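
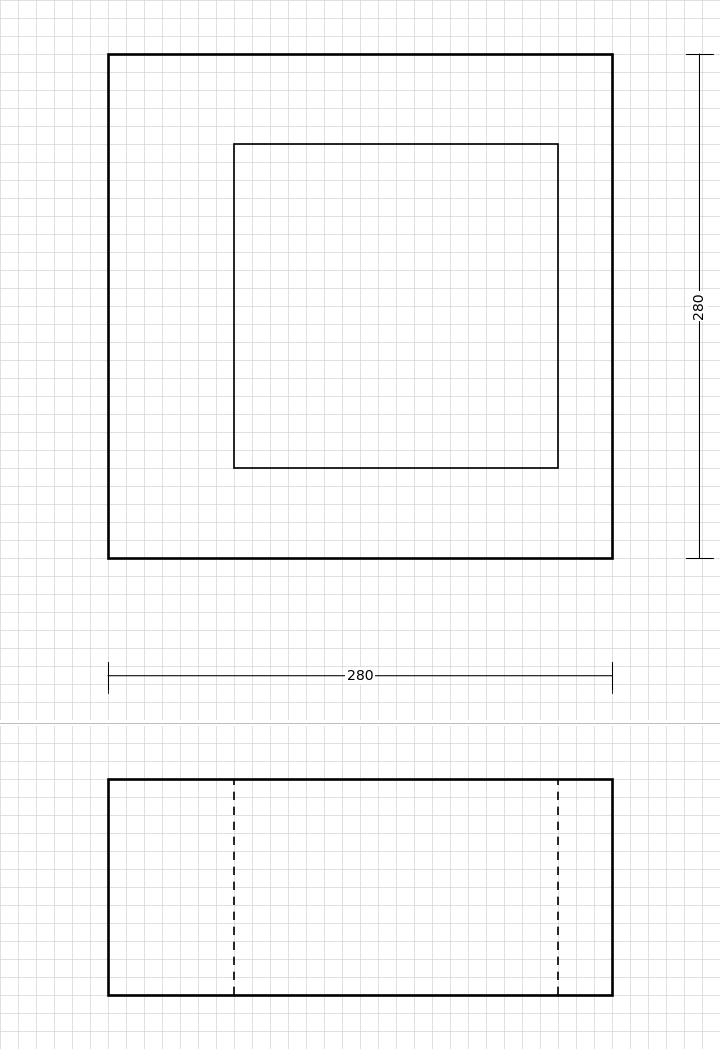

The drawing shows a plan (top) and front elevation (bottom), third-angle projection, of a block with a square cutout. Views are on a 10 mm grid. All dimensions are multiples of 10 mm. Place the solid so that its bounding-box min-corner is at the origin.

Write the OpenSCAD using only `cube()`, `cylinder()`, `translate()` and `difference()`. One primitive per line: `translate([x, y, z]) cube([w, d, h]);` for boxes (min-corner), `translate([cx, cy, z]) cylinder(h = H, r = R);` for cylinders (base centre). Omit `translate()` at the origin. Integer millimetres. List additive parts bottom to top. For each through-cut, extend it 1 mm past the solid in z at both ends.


difference() {
  cube([280, 280, 120]);
  translate([70, 50, -1]) cube([180, 180, 122]);
}


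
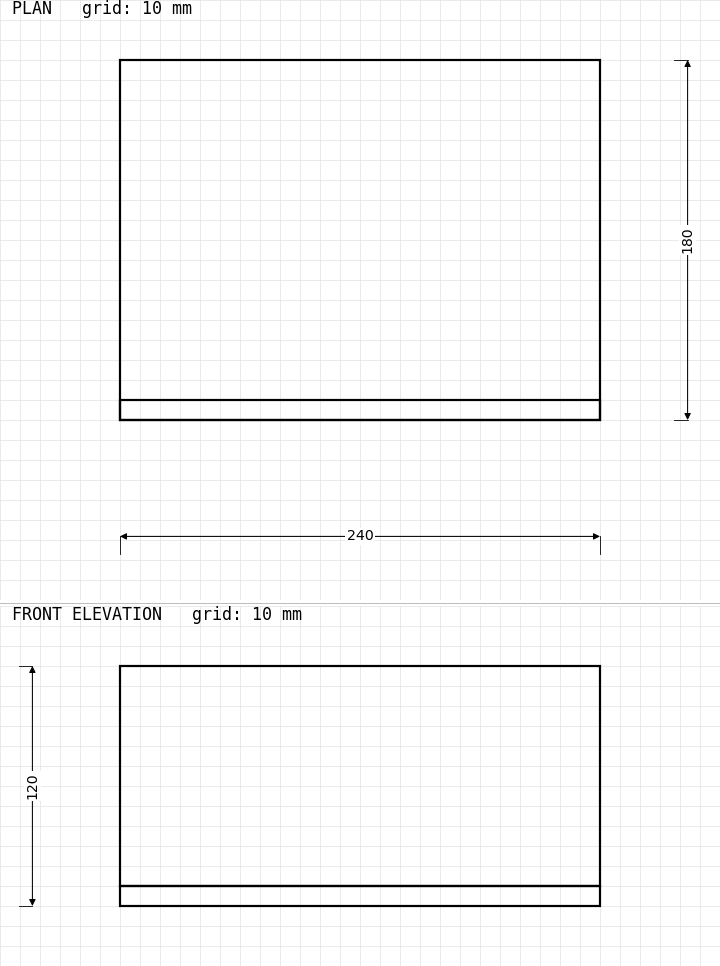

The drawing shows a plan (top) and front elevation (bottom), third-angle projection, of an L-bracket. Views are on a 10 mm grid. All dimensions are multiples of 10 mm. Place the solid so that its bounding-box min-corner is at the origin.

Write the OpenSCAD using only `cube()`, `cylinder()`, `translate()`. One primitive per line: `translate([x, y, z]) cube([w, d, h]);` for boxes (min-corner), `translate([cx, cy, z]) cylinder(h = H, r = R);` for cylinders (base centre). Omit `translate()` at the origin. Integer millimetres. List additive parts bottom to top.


cube([240, 180, 10]);
translate([0, 0, 10]) cube([240, 10, 110]);


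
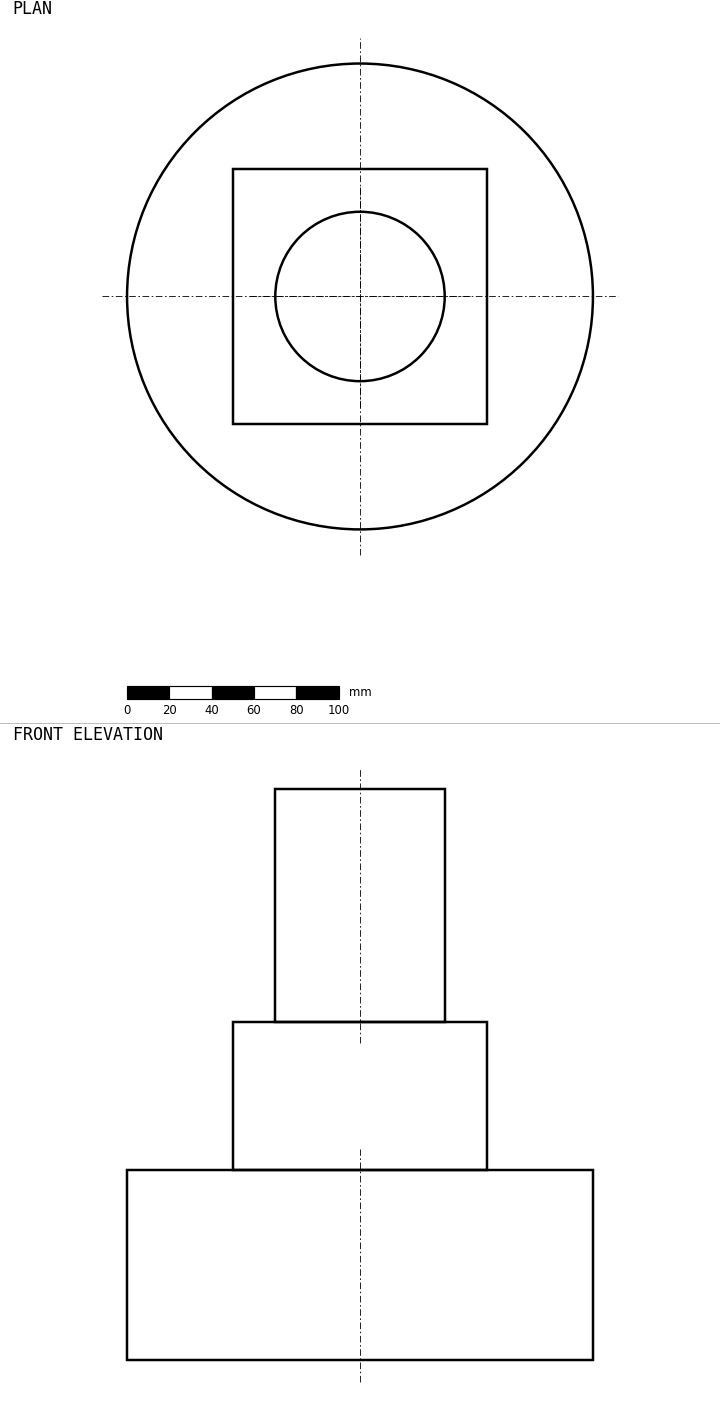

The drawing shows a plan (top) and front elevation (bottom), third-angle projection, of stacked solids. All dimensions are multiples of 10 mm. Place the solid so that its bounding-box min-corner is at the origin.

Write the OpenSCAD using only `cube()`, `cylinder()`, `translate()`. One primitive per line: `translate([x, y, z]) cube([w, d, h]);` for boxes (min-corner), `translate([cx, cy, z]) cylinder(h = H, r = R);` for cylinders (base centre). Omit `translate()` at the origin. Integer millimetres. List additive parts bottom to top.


translate([110, 110, 0]) cylinder(h = 90, r = 110);
translate([50, 50, 90]) cube([120, 120, 70]);
translate([110, 110, 160]) cylinder(h = 110, r = 40);


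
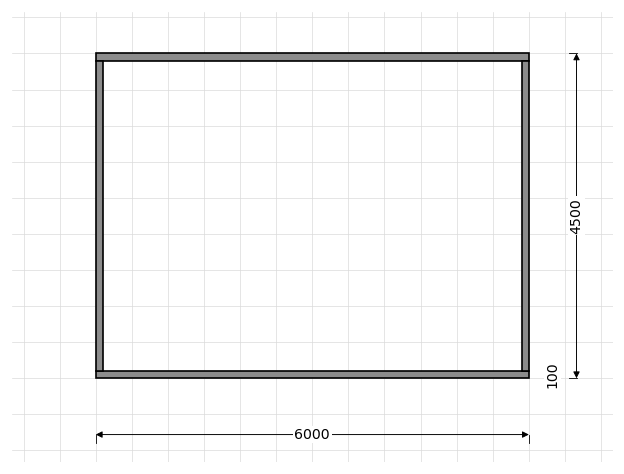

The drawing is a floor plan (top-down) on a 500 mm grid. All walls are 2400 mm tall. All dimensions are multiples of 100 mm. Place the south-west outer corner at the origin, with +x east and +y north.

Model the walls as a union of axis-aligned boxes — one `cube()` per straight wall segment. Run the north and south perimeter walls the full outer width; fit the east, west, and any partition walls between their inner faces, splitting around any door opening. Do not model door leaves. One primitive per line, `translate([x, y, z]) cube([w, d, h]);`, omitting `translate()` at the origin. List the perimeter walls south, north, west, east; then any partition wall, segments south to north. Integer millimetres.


cube([6000, 100, 2400]);
translate([0, 4400, 0]) cube([6000, 100, 2400]);
translate([0, 100, 0]) cube([100, 4300, 2400]);
translate([5900, 100, 0]) cube([100, 4300, 2400]);


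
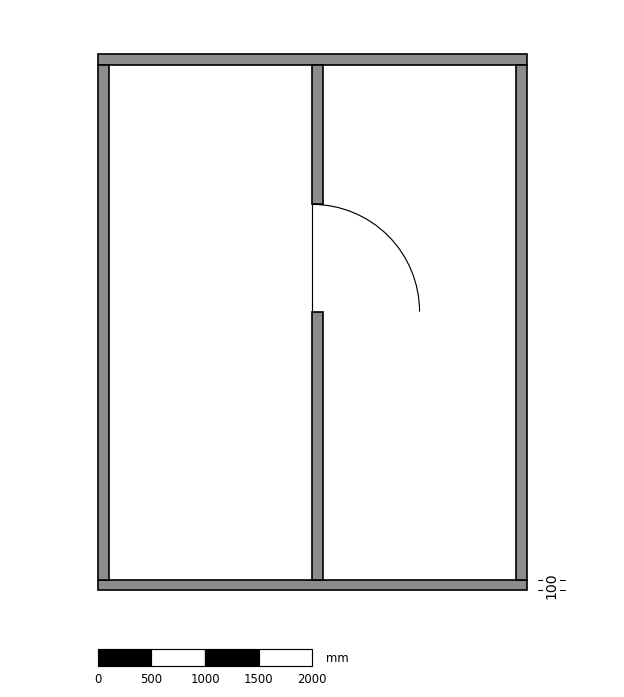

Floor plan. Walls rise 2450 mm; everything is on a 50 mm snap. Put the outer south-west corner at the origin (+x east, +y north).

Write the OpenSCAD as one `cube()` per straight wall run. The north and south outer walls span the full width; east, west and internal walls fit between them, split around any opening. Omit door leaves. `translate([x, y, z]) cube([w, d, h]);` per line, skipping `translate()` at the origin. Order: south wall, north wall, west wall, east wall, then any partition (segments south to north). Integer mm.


cube([4000, 100, 2450]);
translate([0, 4900, 0]) cube([4000, 100, 2450]);
translate([0, 100, 0]) cube([100, 4800, 2450]);
translate([3900, 100, 0]) cube([100, 4800, 2450]);
translate([2000, 100, 0]) cube([100, 2500, 2450]);
translate([2000, 3600, 0]) cube([100, 1300, 2450]);


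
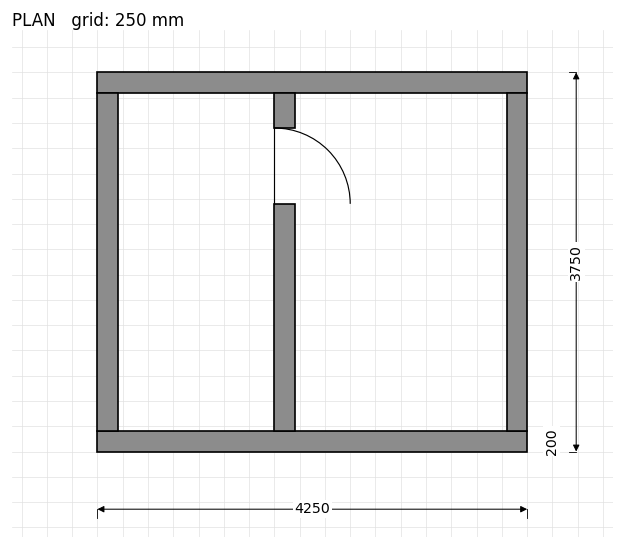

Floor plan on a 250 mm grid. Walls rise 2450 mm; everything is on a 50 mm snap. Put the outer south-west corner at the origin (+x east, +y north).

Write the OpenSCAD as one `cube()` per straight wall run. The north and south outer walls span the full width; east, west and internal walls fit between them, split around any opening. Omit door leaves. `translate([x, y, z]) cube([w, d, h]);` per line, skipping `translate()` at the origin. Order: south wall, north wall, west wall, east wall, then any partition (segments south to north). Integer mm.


cube([4250, 200, 2450]);
translate([0, 3550, 0]) cube([4250, 200, 2450]);
translate([0, 200, 0]) cube([200, 3350, 2450]);
translate([4050, 200, 0]) cube([200, 3350, 2450]);
translate([1750, 200, 0]) cube([200, 2250, 2450]);
translate([1750, 3200, 0]) cube([200, 350, 2450]);


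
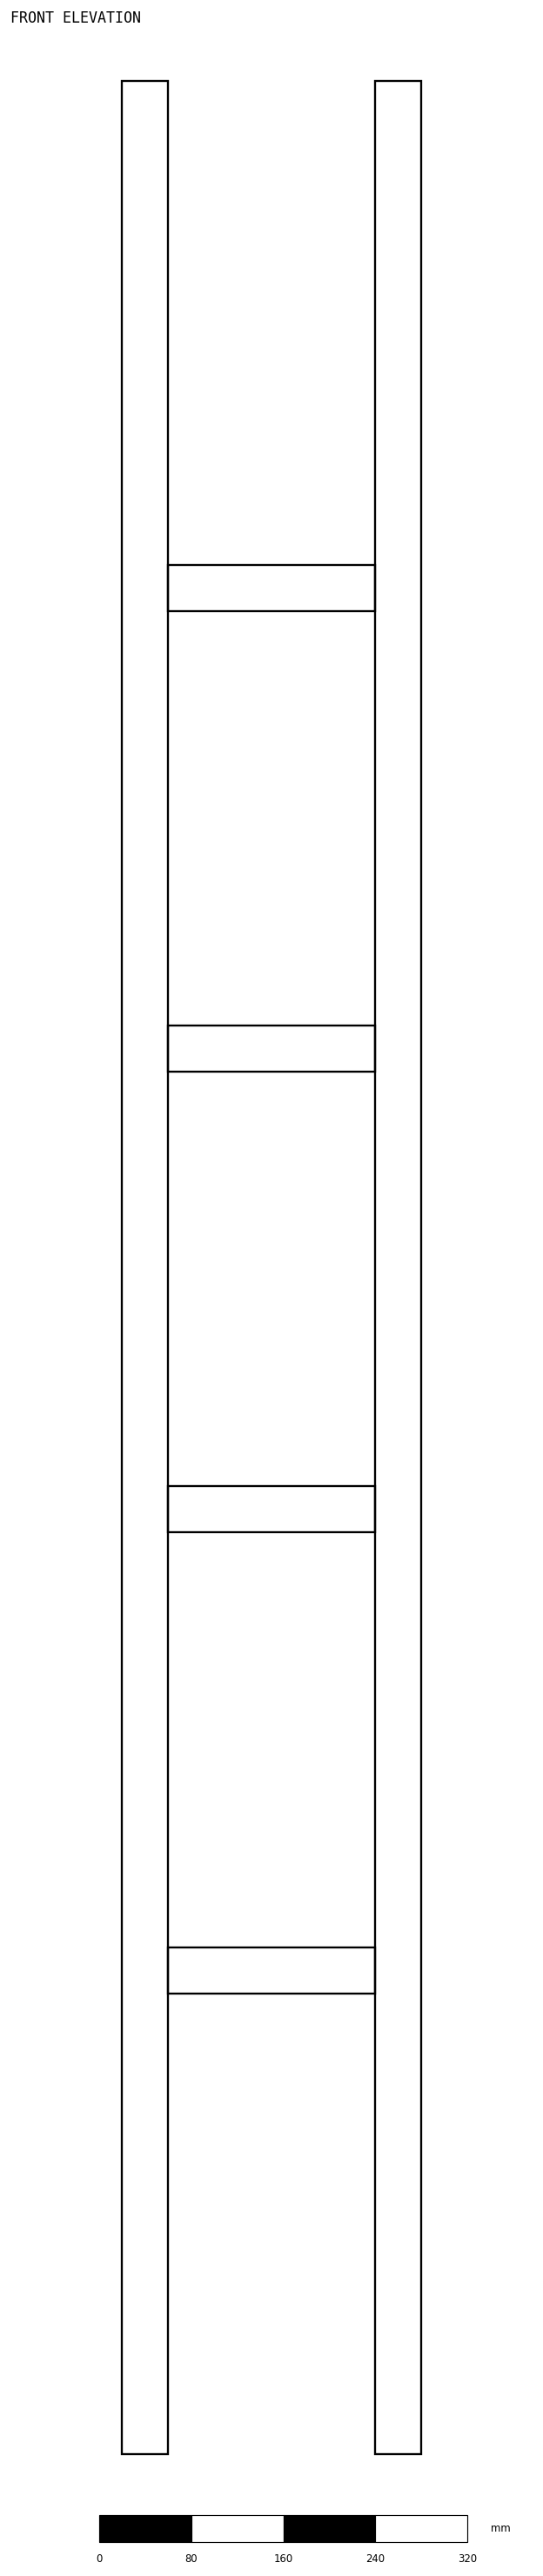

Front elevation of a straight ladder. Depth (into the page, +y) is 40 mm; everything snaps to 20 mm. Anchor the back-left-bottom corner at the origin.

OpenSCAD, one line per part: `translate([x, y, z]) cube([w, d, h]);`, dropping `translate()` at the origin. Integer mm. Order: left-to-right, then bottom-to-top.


cube([40, 40, 2060]);
translate([40, 0, 400]) cube([180, 40, 40]);
translate([40, 0, 800]) cube([180, 40, 40]);
translate([40, 0, 1200]) cube([180, 40, 40]);
translate([40, 0, 1600]) cube([180, 40, 40]);
translate([220, 0, 0]) cube([40, 40, 2060]);


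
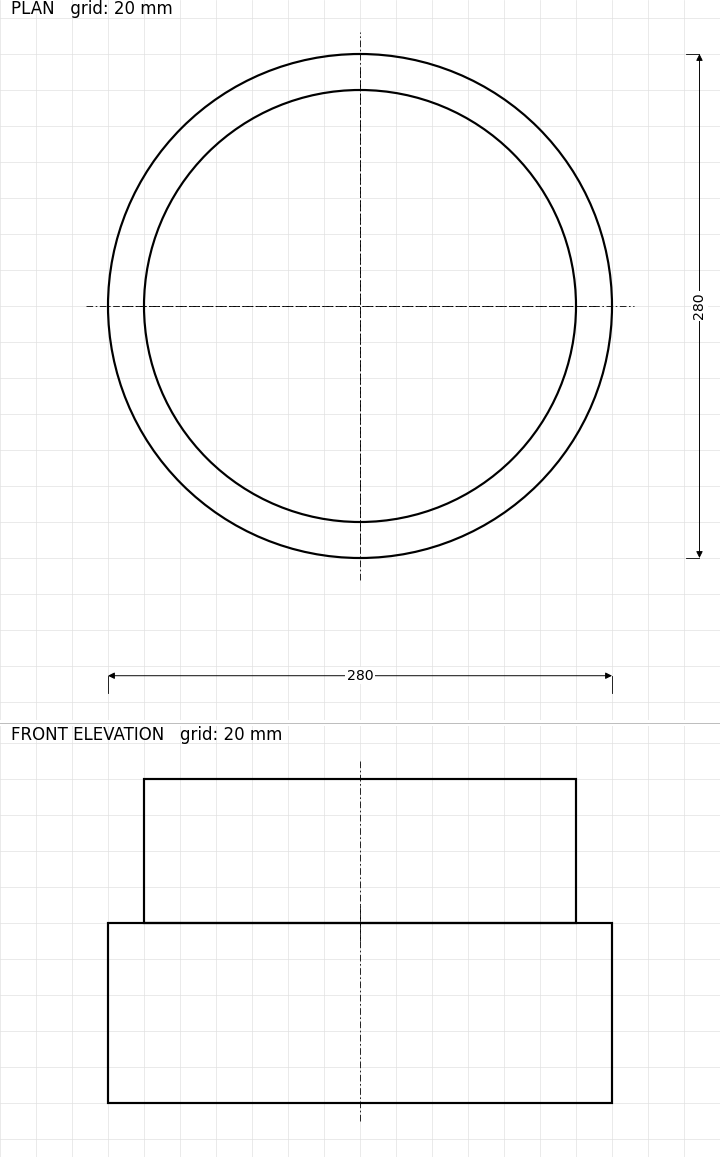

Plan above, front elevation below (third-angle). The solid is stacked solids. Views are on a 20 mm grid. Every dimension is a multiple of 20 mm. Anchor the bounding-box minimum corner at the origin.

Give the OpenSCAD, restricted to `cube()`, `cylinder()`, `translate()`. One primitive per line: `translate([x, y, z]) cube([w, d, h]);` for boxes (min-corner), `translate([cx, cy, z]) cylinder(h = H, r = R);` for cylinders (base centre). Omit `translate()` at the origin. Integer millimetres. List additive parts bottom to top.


translate([140, 140, 0]) cylinder(h = 100, r = 140);
translate([140, 140, 100]) cylinder(h = 80, r = 120);


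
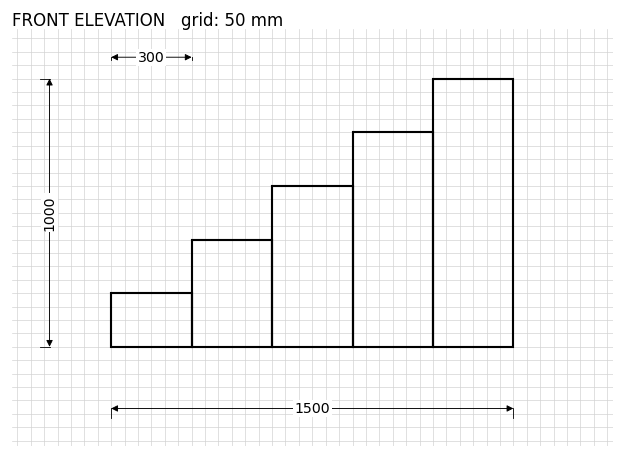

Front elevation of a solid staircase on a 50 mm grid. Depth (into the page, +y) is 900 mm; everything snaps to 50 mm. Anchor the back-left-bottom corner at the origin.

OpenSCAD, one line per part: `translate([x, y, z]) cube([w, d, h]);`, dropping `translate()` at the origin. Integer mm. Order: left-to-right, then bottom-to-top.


cube([300, 900, 200]);
translate([300, 0, 0]) cube([300, 900, 400]);
translate([600, 0, 0]) cube([300, 900, 600]);
translate([900, 0, 0]) cube([300, 900, 800]);
translate([1200, 0, 0]) cube([300, 900, 1000]);


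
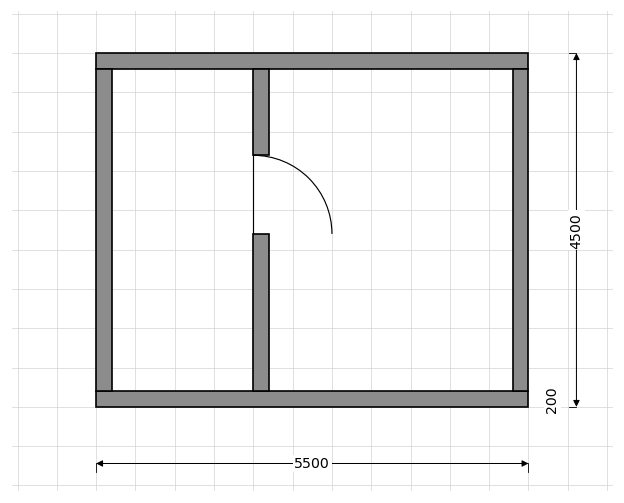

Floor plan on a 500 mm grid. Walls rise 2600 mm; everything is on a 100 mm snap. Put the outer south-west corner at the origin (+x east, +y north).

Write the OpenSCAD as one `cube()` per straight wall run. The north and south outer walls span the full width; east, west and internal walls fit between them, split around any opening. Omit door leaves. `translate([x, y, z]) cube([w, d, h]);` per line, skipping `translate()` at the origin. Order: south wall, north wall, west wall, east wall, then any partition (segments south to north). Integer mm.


cube([5500, 200, 2600]);
translate([0, 4300, 0]) cube([5500, 200, 2600]);
translate([0, 200, 0]) cube([200, 4100, 2600]);
translate([5300, 200, 0]) cube([200, 4100, 2600]);
translate([2000, 200, 0]) cube([200, 2000, 2600]);
translate([2000, 3200, 0]) cube([200, 1100, 2600]);


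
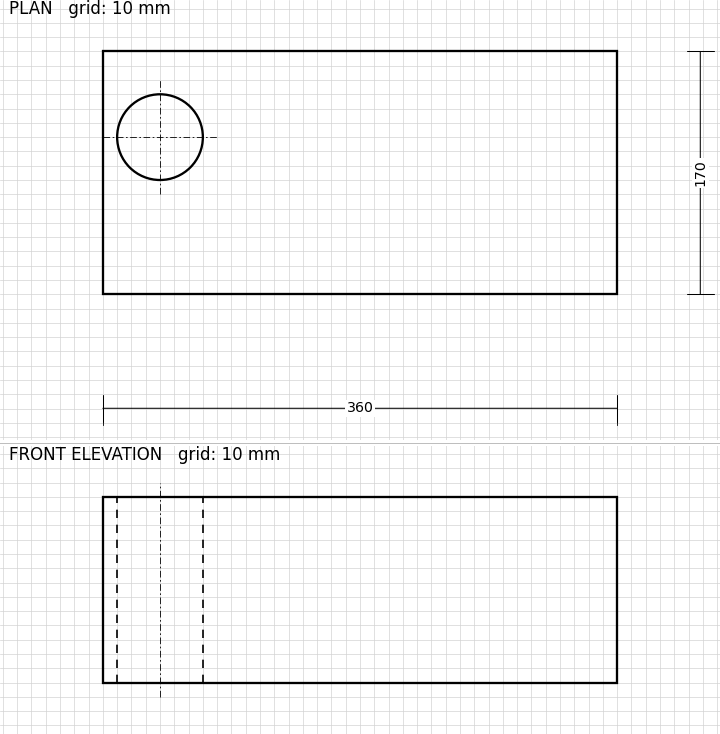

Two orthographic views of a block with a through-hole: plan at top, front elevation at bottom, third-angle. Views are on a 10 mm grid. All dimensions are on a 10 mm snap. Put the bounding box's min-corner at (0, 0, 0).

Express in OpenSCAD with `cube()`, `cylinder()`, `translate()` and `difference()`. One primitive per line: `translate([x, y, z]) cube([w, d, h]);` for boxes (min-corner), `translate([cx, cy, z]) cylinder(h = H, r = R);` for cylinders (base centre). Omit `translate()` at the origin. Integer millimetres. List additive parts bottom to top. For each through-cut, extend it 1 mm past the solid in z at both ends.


difference() {
  cube([360, 170, 130]);
  translate([40, 110, -1]) cylinder(h = 132, r = 30);
}


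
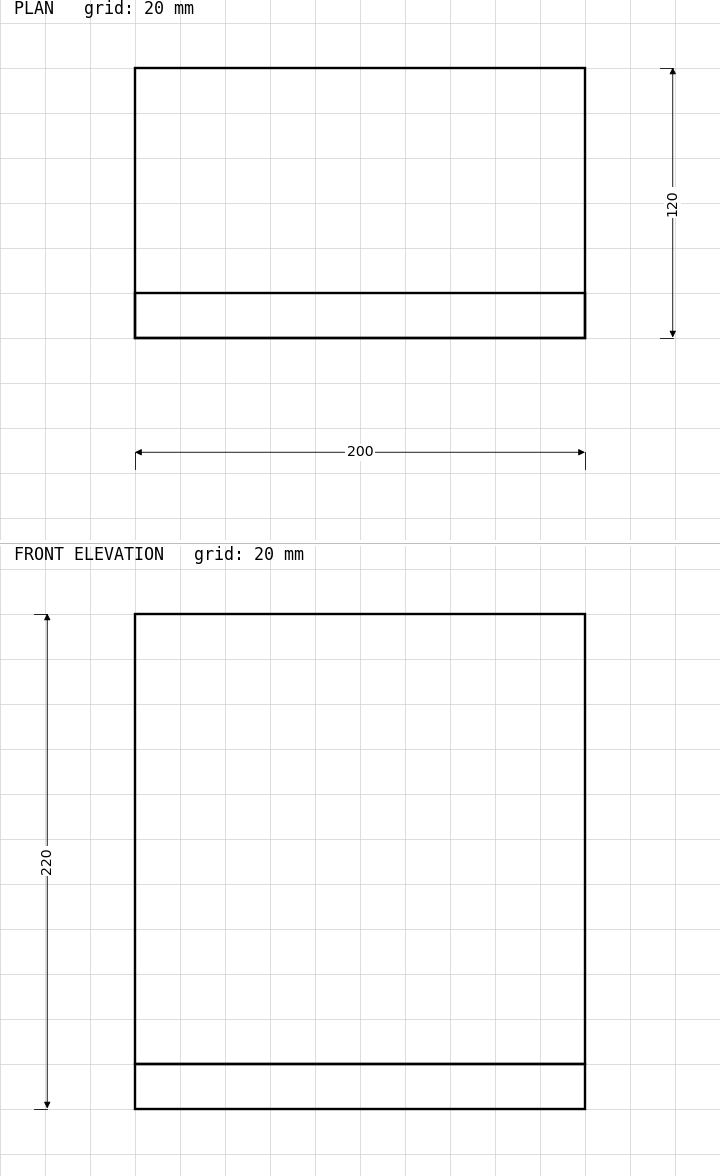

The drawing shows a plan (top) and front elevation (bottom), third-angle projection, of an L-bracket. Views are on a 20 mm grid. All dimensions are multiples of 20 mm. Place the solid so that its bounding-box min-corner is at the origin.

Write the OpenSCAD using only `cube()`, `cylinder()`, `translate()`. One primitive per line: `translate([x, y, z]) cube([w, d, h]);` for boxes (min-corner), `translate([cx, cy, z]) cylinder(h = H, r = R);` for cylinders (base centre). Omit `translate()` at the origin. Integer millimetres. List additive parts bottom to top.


cube([200, 120, 20]);
translate([0, 0, 20]) cube([200, 20, 200]);


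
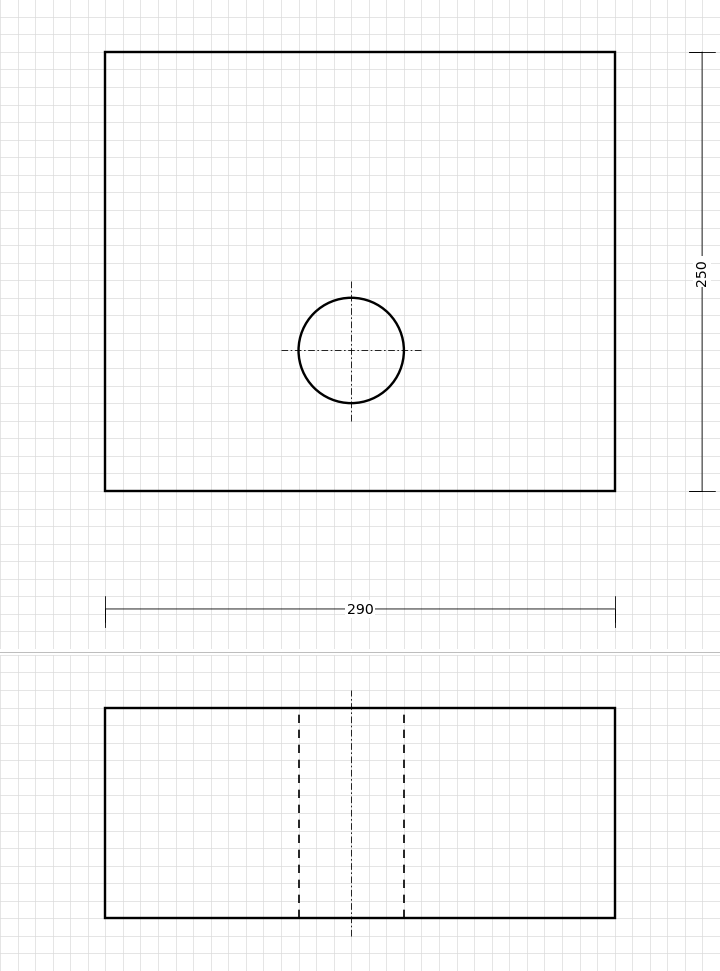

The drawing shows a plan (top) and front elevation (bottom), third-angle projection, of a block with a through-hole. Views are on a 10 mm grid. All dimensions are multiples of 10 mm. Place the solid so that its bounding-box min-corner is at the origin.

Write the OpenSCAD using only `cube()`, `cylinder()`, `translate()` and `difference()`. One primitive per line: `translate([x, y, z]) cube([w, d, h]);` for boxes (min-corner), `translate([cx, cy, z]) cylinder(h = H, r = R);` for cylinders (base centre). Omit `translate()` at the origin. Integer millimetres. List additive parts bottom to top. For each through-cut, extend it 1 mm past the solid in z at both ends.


difference() {
  cube([290, 250, 120]);
  translate([140, 80, -1]) cylinder(h = 122, r = 30);
}


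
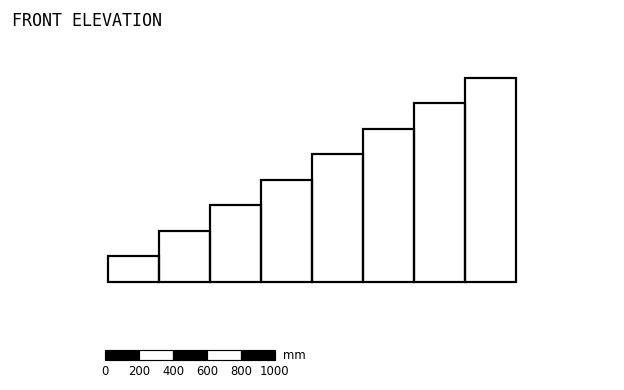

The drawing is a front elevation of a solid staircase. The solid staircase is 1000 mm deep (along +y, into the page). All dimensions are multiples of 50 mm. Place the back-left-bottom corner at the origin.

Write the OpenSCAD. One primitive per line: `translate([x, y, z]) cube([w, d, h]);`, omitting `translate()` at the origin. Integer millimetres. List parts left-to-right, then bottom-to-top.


cube([300, 1000, 150]);
translate([300, 0, 0]) cube([300, 1000, 300]);
translate([600, 0, 0]) cube([300, 1000, 450]);
translate([900, 0, 0]) cube([300, 1000, 600]);
translate([1200, 0, 0]) cube([300, 1000, 750]);
translate([1500, 0, 0]) cube([300, 1000, 900]);
translate([1800, 0, 0]) cube([300, 1000, 1050]);
translate([2100, 0, 0]) cube([300, 1000, 1200]);


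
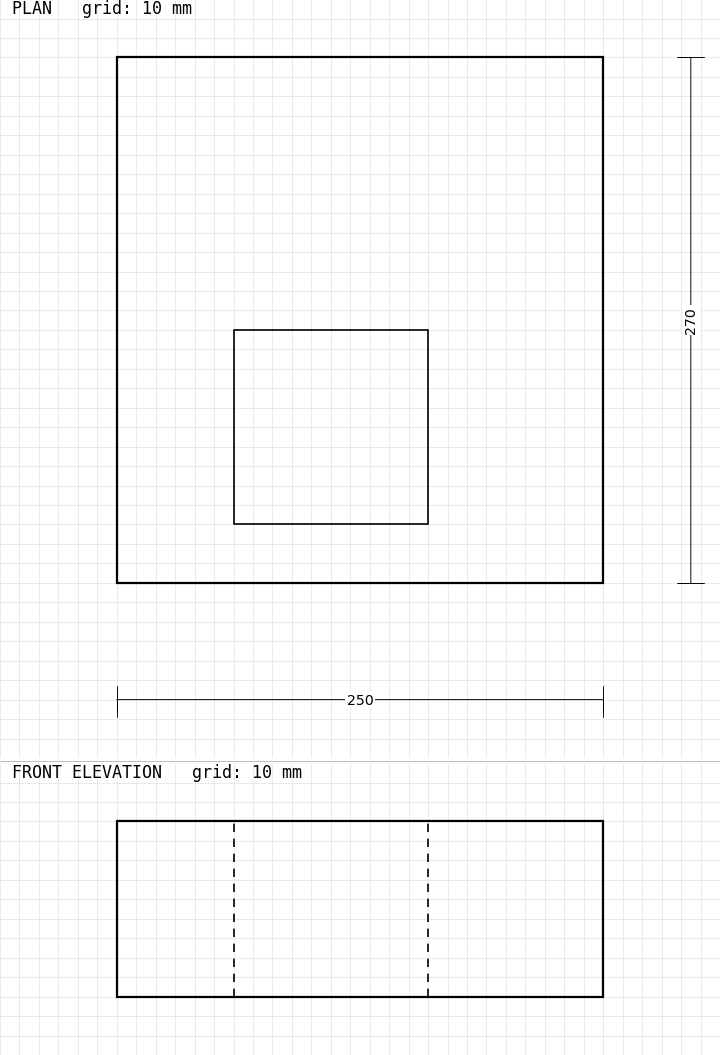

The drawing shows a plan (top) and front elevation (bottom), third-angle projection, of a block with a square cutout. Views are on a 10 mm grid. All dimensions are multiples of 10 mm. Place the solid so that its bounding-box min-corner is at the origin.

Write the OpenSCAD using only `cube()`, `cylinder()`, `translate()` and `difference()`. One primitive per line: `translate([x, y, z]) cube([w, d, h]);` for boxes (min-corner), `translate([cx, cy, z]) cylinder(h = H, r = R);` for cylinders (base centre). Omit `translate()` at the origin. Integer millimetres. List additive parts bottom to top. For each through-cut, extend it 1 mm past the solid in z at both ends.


difference() {
  cube([250, 270, 90]);
  translate([60, 30, -1]) cube([100, 100, 92]);
}


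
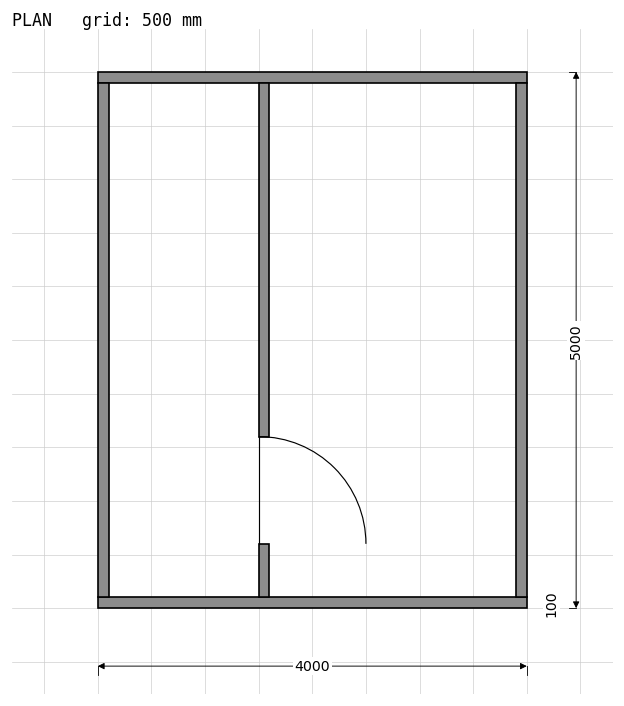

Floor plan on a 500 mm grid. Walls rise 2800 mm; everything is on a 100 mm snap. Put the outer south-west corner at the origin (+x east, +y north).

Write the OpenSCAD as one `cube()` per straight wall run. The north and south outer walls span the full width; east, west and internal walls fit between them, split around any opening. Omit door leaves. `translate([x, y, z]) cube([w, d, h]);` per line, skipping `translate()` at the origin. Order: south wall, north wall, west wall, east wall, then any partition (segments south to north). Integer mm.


cube([4000, 100, 2800]);
translate([0, 4900, 0]) cube([4000, 100, 2800]);
translate([0, 100, 0]) cube([100, 4800, 2800]);
translate([3900, 100, 0]) cube([100, 4800, 2800]);
translate([1500, 100, 0]) cube([100, 500, 2800]);
translate([1500, 1600, 0]) cube([100, 3300, 2800]);


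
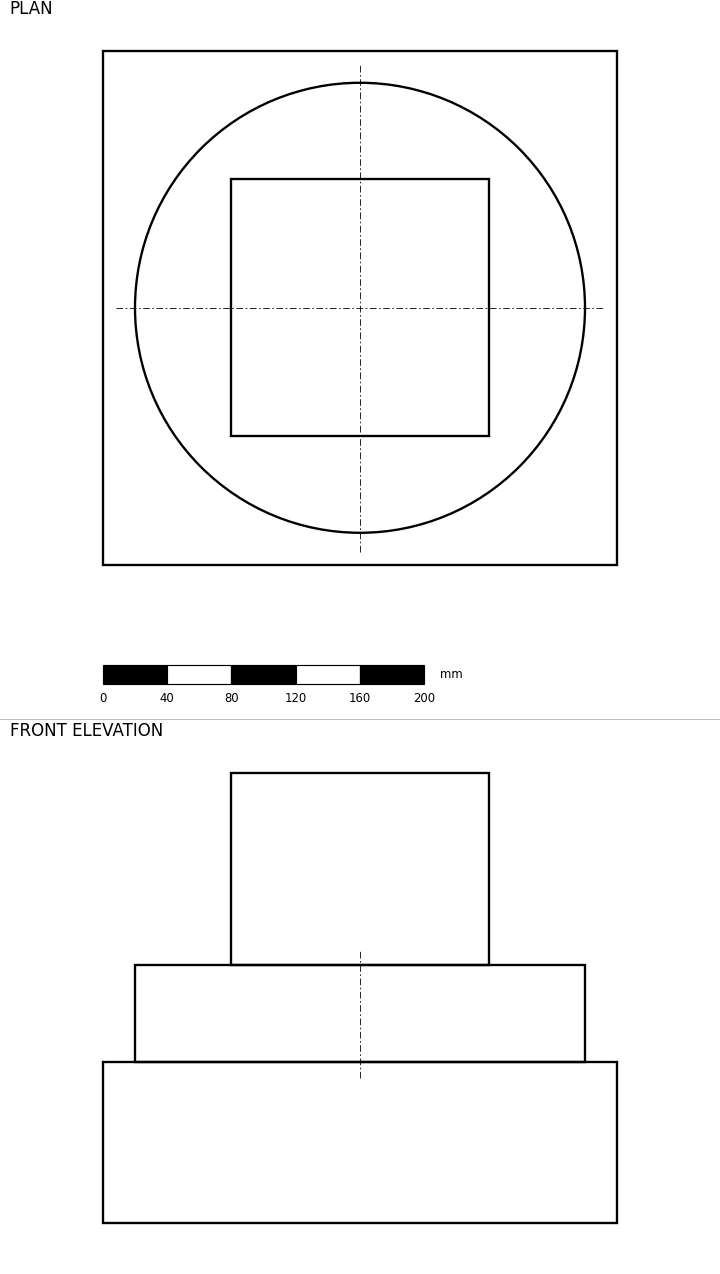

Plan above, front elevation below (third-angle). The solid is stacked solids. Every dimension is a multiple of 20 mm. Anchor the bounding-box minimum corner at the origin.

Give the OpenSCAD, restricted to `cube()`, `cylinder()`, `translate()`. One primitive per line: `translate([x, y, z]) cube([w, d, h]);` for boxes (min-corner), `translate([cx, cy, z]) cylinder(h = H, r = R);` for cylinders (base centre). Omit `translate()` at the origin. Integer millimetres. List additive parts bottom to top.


cube([320, 320, 100]);
translate([160, 160, 100]) cylinder(h = 60, r = 140);
translate([80, 80, 160]) cube([160, 160, 120]);


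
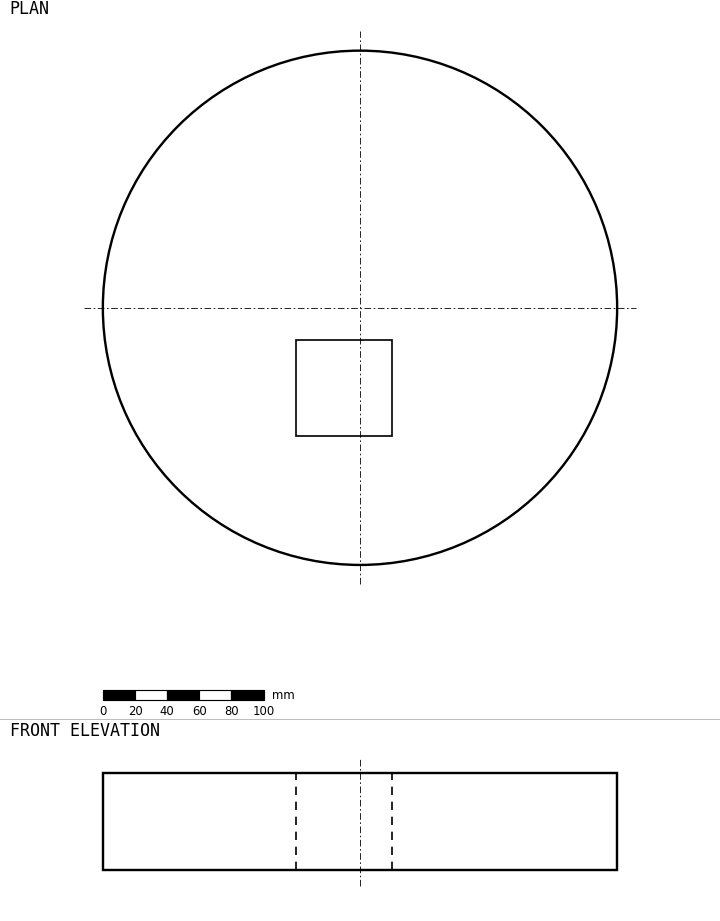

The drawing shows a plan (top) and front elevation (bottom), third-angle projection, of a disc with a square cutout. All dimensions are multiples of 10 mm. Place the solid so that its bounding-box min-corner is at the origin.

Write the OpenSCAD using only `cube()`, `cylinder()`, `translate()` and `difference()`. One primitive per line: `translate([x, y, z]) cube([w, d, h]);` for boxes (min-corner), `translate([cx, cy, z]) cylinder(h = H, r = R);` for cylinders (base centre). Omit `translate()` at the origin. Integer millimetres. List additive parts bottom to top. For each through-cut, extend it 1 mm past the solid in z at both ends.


difference() {
  translate([160, 160, 0]) cylinder(h = 60, r = 160);
  translate([120, 80, -1]) cube([60, 60, 62]);
}


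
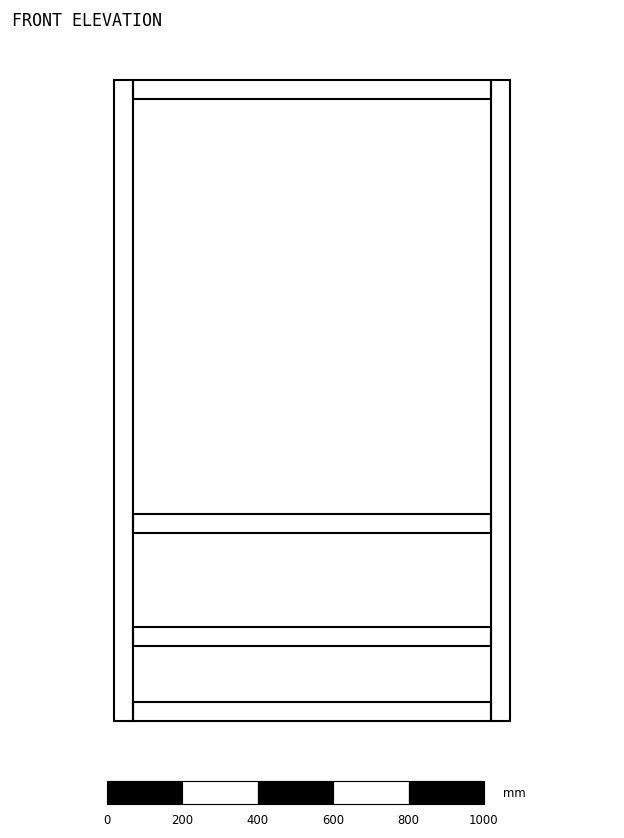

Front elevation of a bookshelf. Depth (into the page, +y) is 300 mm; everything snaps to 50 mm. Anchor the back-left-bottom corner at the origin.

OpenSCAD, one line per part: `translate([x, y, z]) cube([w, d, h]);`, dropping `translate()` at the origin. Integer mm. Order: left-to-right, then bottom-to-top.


cube([50, 300, 1700]);
translate([50, 0, 0]) cube([950, 300, 50]);
translate([50, 0, 200]) cube([950, 300, 50]);
translate([50, 0, 500]) cube([950, 300, 50]);
translate([50, 0, 1650]) cube([950, 300, 50]);
translate([1000, 0, 0]) cube([50, 300, 1700]);


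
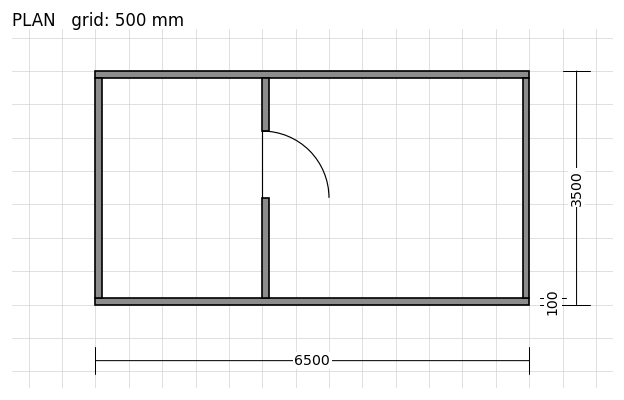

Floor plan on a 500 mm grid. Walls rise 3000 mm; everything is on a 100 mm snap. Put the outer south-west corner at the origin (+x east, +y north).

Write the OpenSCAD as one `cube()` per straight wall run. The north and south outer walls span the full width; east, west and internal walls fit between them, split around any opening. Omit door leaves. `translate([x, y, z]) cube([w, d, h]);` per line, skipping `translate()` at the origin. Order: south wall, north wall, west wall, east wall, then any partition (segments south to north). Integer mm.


cube([6500, 100, 3000]);
translate([0, 3400, 0]) cube([6500, 100, 3000]);
translate([0, 100, 0]) cube([100, 3300, 3000]);
translate([6400, 100, 0]) cube([100, 3300, 3000]);
translate([2500, 100, 0]) cube([100, 1500, 3000]);
translate([2500, 2600, 0]) cube([100, 800, 3000]);


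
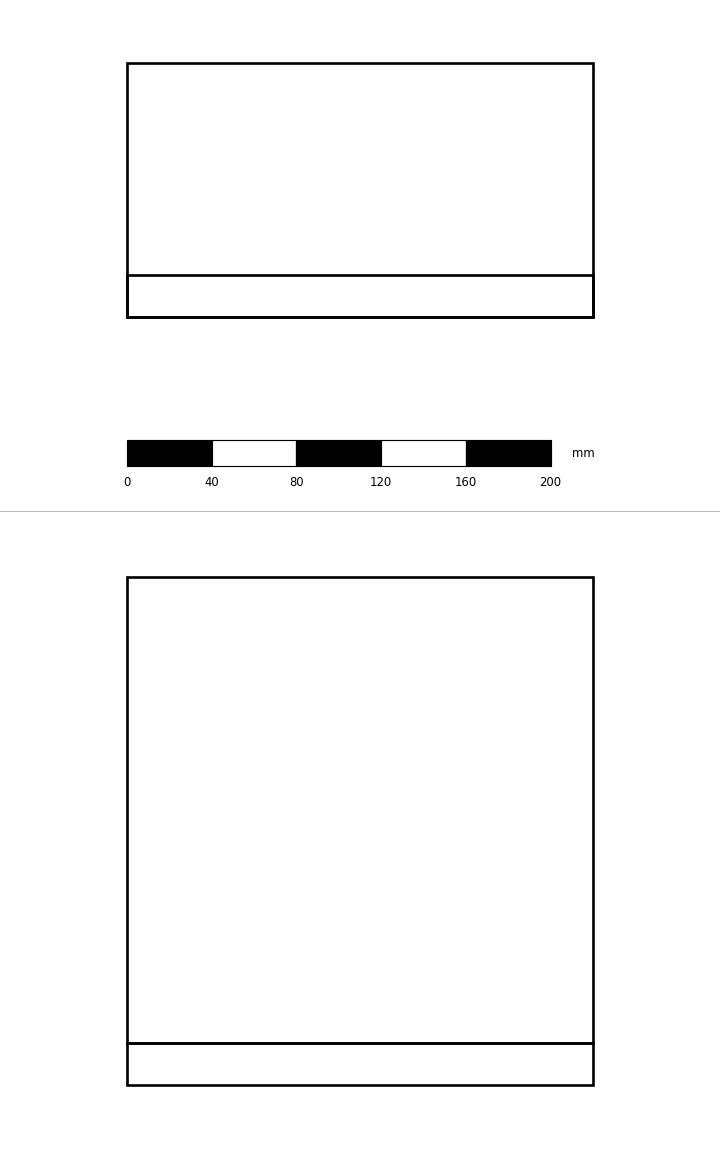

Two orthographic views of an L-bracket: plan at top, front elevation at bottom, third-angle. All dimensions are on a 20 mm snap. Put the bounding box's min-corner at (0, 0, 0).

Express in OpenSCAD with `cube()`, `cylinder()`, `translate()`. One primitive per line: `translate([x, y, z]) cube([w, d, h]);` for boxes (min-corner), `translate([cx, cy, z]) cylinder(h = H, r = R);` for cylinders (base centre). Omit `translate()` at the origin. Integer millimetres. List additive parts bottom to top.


cube([220, 120, 20]);
translate([0, 0, 20]) cube([220, 20, 220]);


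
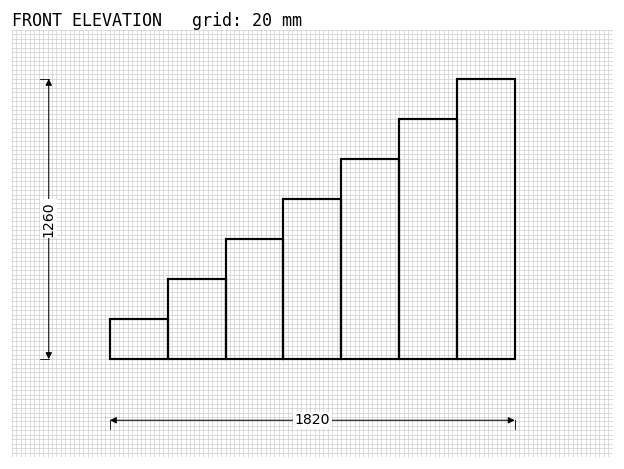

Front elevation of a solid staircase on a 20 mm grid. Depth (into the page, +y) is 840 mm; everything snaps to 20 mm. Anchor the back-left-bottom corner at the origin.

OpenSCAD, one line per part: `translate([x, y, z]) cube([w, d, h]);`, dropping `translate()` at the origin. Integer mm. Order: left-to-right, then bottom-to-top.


cube([260, 840, 180]);
translate([260, 0, 0]) cube([260, 840, 360]);
translate([520, 0, 0]) cube([260, 840, 540]);
translate([780, 0, 0]) cube([260, 840, 720]);
translate([1040, 0, 0]) cube([260, 840, 900]);
translate([1300, 0, 0]) cube([260, 840, 1080]);
translate([1560, 0, 0]) cube([260, 840, 1260]);


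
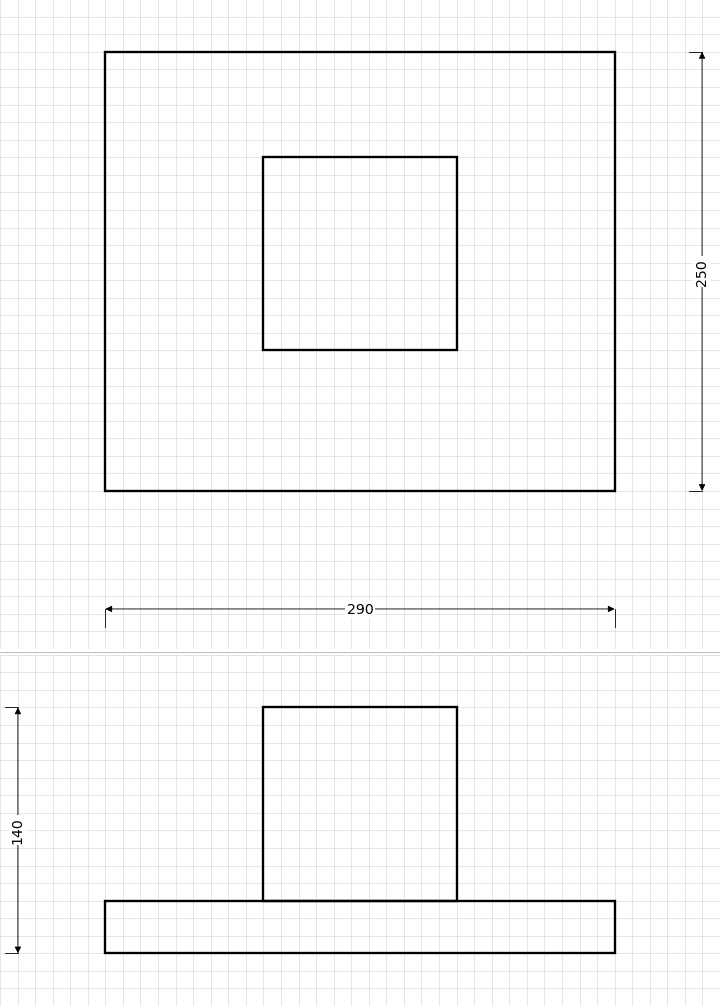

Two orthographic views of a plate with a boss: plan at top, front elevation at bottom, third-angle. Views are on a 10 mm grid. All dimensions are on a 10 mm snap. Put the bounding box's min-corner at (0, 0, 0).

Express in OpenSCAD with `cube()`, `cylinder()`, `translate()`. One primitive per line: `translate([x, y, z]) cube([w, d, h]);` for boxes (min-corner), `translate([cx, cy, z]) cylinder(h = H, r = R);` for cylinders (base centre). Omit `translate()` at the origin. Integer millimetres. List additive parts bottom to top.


cube([290, 250, 30]);
translate([90, 80, 30]) cube([110, 110, 110]);


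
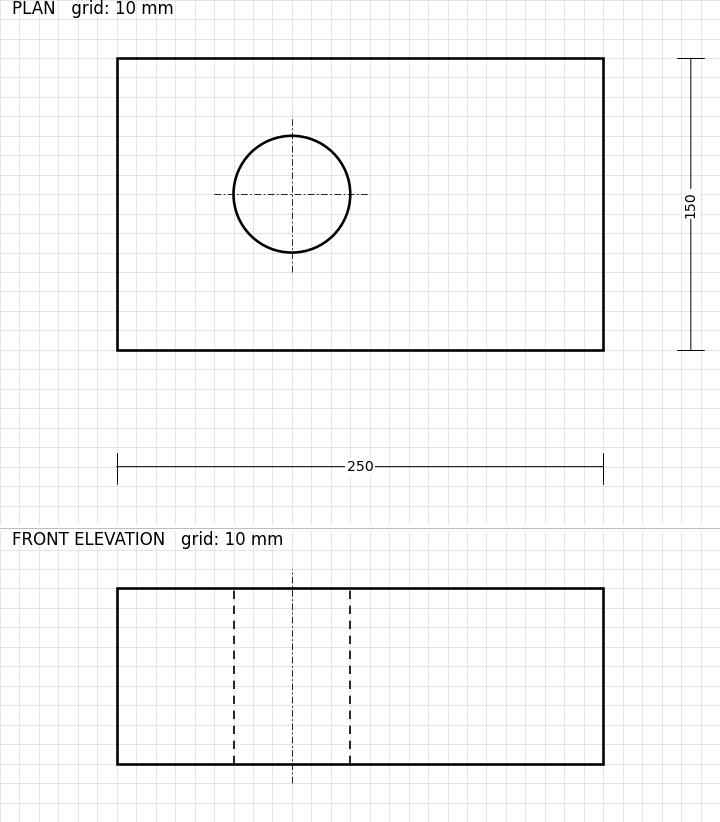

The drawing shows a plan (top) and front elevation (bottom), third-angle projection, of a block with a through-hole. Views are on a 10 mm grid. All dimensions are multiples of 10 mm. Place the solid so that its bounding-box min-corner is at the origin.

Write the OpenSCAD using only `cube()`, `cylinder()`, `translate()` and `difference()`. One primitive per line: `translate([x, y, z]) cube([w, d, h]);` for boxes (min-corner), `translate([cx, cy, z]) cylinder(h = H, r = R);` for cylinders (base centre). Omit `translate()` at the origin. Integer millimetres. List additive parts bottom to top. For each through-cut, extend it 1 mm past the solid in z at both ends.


difference() {
  cube([250, 150, 90]);
  translate([90, 80, -1]) cylinder(h = 92, r = 30);
}


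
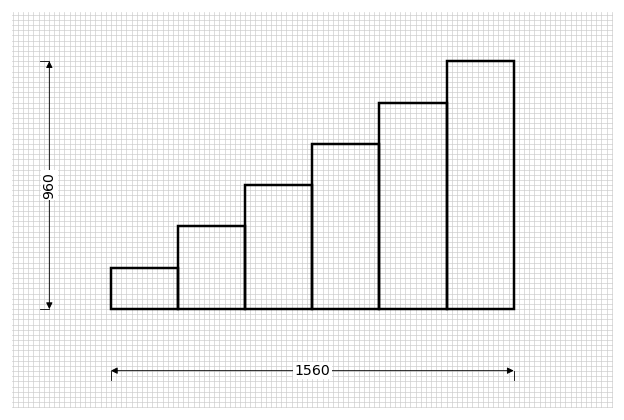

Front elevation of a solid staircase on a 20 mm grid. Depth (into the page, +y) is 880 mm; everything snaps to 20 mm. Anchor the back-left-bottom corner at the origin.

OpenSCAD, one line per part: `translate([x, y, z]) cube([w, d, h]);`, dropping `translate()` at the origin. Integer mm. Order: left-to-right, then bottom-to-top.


cube([260, 880, 160]);
translate([260, 0, 0]) cube([260, 880, 320]);
translate([520, 0, 0]) cube([260, 880, 480]);
translate([780, 0, 0]) cube([260, 880, 640]);
translate([1040, 0, 0]) cube([260, 880, 800]);
translate([1300, 0, 0]) cube([260, 880, 960]);


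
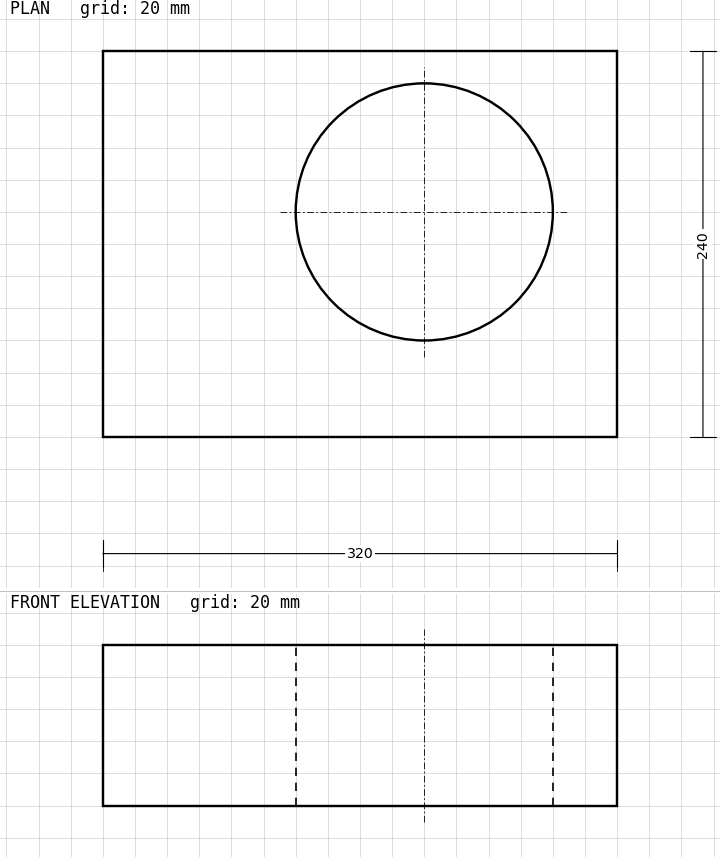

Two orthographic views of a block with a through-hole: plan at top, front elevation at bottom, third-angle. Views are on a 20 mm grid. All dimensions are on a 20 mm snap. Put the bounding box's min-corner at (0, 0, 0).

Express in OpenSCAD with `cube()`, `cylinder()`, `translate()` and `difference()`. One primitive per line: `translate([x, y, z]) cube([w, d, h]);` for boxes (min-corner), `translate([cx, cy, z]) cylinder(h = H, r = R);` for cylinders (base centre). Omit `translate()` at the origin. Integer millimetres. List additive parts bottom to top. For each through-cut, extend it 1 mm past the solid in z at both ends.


difference() {
  cube([320, 240, 100]);
  translate([200, 140, -1]) cylinder(h = 102, r = 80);
}


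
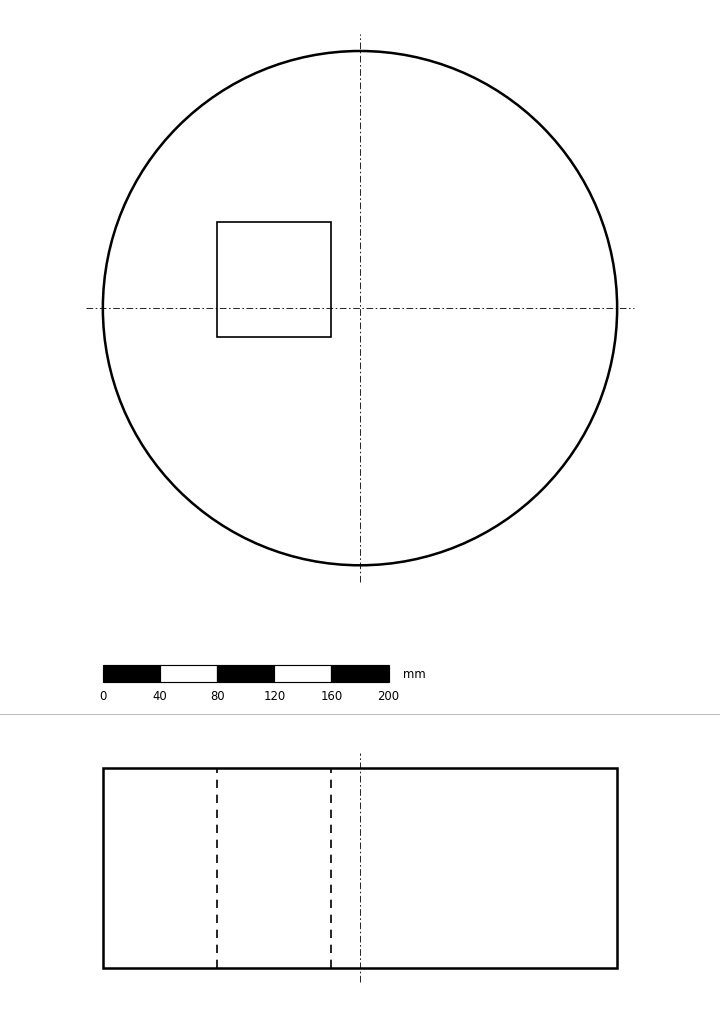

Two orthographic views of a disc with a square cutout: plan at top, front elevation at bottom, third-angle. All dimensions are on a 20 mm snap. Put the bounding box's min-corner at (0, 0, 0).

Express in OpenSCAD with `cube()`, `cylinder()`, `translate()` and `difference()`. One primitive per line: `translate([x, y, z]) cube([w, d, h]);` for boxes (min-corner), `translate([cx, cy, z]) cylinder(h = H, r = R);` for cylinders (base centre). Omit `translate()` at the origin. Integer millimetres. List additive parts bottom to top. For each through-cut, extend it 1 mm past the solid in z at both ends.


difference() {
  translate([180, 180, 0]) cylinder(h = 140, r = 180);
  translate([80, 160, -1]) cube([80, 80, 142]);
}


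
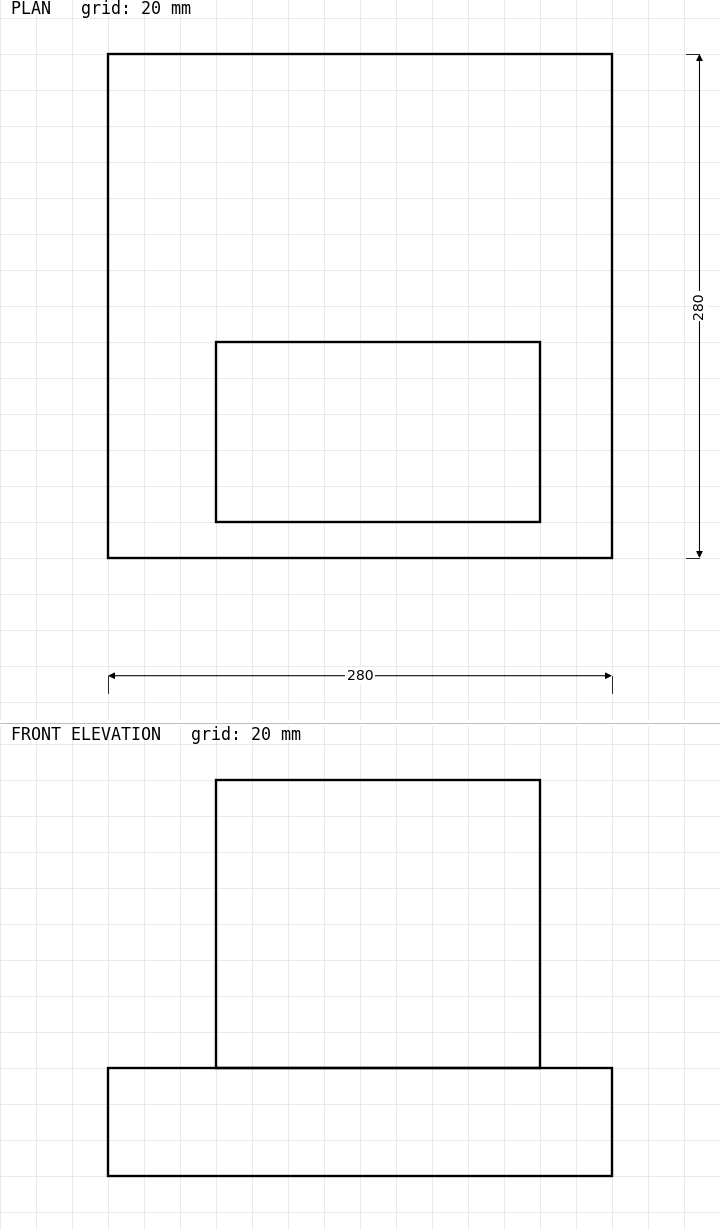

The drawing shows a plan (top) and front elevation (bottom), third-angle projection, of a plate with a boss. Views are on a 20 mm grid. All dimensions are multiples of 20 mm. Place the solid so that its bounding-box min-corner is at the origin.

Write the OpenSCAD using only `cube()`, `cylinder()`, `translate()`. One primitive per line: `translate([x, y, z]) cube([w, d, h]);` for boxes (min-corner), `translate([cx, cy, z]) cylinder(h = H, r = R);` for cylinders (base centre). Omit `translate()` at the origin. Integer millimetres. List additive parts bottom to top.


cube([280, 280, 60]);
translate([60, 20, 60]) cube([180, 100, 160]);


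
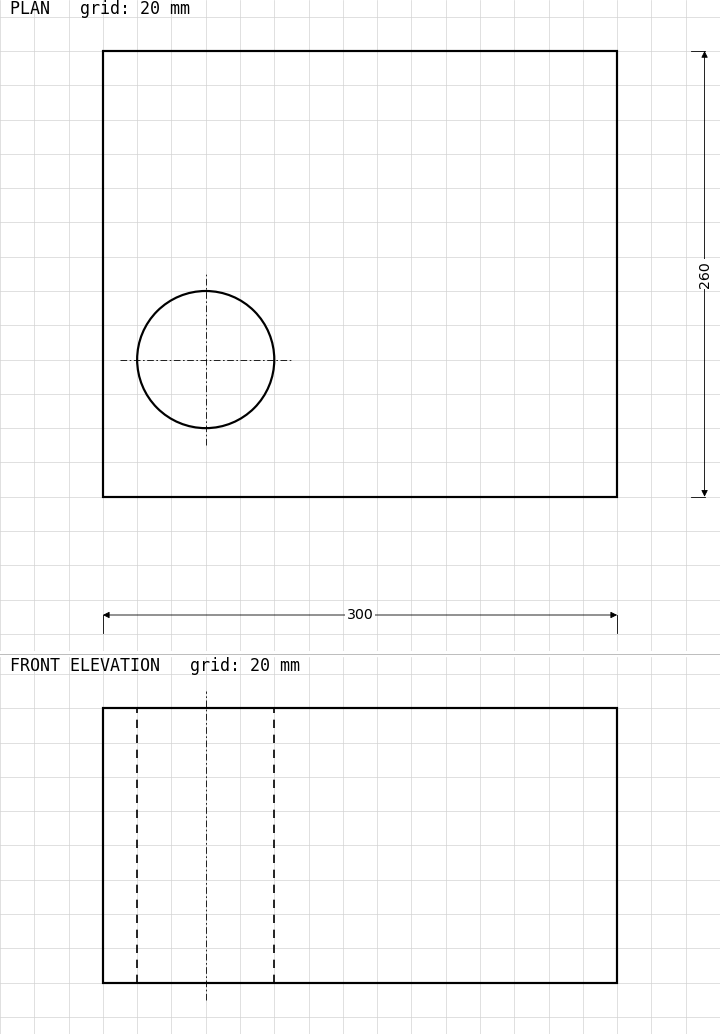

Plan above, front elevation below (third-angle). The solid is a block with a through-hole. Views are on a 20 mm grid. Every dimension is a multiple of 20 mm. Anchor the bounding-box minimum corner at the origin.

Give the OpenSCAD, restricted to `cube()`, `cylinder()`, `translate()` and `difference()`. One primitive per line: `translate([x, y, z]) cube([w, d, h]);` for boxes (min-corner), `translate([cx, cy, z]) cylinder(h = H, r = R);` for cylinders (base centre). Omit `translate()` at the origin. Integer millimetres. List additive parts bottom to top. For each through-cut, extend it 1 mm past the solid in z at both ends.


difference() {
  cube([300, 260, 160]);
  translate([60, 80, -1]) cylinder(h = 162, r = 40);
}


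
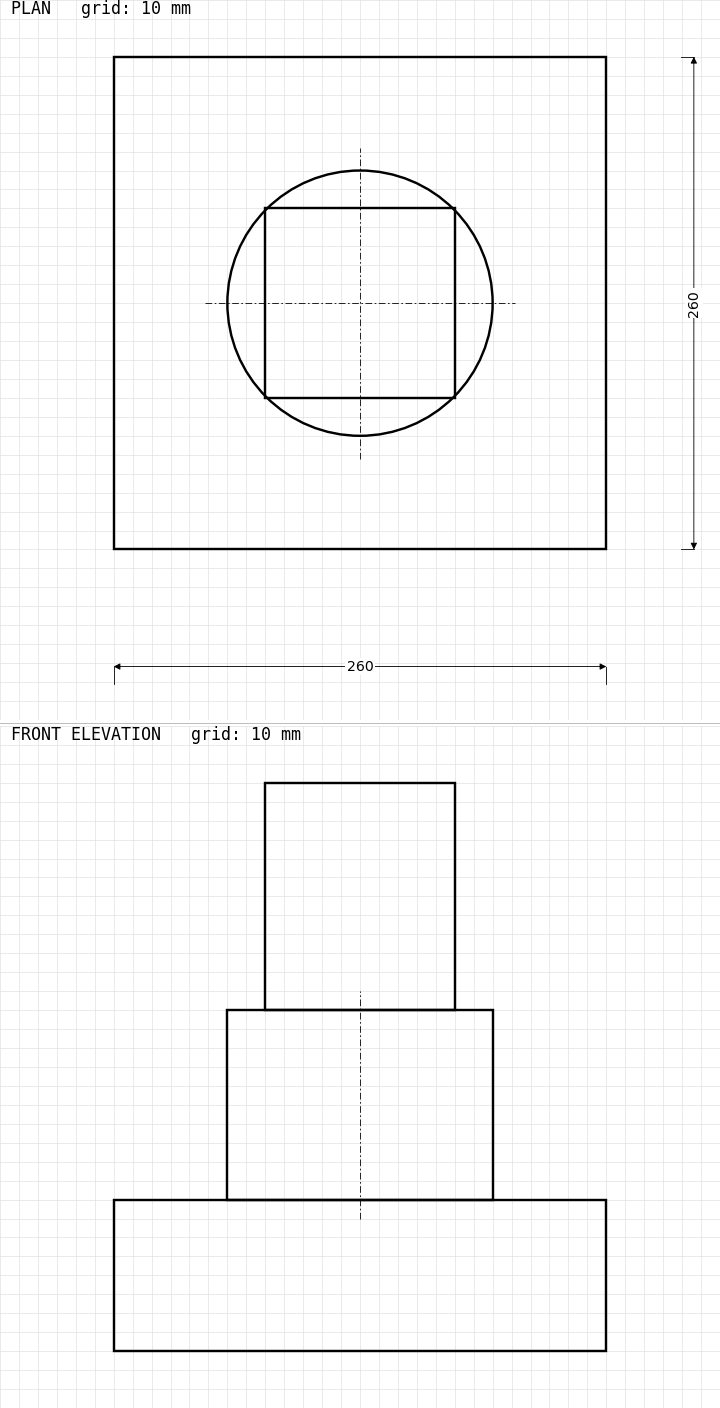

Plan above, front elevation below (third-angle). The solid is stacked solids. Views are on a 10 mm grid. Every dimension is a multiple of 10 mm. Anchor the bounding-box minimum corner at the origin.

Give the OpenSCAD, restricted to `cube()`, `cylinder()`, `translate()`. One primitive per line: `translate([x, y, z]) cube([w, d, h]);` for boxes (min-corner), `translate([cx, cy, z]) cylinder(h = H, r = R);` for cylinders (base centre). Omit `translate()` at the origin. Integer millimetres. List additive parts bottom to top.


cube([260, 260, 80]);
translate([130, 130, 80]) cylinder(h = 100, r = 70);
translate([80, 80, 180]) cube([100, 100, 120]);


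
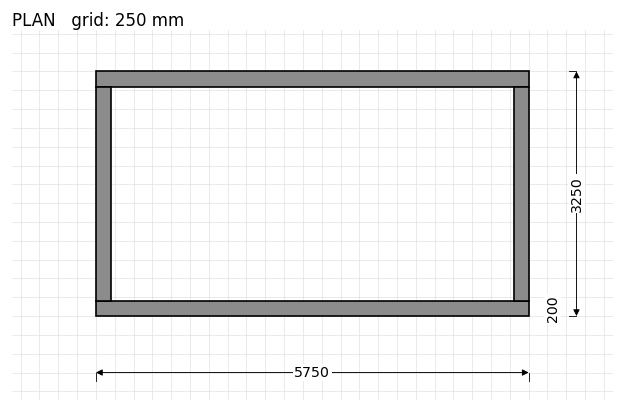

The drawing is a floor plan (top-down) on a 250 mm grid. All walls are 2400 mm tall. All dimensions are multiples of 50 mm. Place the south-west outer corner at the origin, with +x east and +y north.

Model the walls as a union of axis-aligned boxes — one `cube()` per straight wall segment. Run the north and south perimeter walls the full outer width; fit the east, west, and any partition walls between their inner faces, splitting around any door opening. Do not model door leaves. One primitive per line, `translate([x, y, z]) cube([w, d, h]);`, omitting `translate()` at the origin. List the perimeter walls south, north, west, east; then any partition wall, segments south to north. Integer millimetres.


cube([5750, 200, 2400]);
translate([0, 3050, 0]) cube([5750, 200, 2400]);
translate([0, 200, 0]) cube([200, 2850, 2400]);
translate([5550, 200, 0]) cube([200, 2850, 2400]);


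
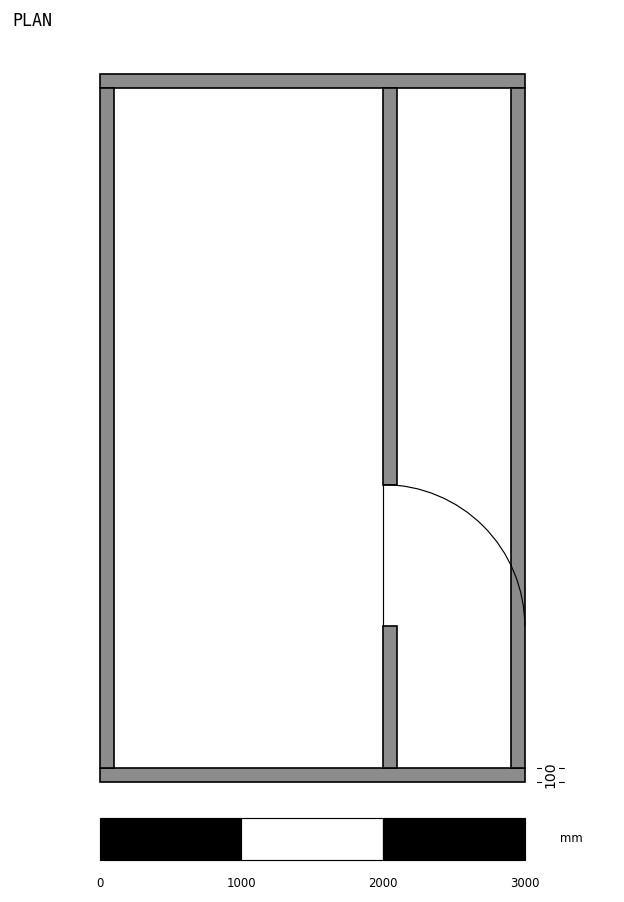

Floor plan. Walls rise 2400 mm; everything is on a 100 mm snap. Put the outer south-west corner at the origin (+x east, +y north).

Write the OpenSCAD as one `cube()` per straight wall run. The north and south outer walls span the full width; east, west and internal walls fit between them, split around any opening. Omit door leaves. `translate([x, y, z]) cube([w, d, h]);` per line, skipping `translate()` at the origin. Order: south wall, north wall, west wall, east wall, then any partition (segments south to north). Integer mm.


cube([3000, 100, 2400]);
translate([0, 4900, 0]) cube([3000, 100, 2400]);
translate([0, 100, 0]) cube([100, 4800, 2400]);
translate([2900, 100, 0]) cube([100, 4800, 2400]);
translate([2000, 100, 0]) cube([100, 1000, 2400]);
translate([2000, 2100, 0]) cube([100, 2800, 2400]);


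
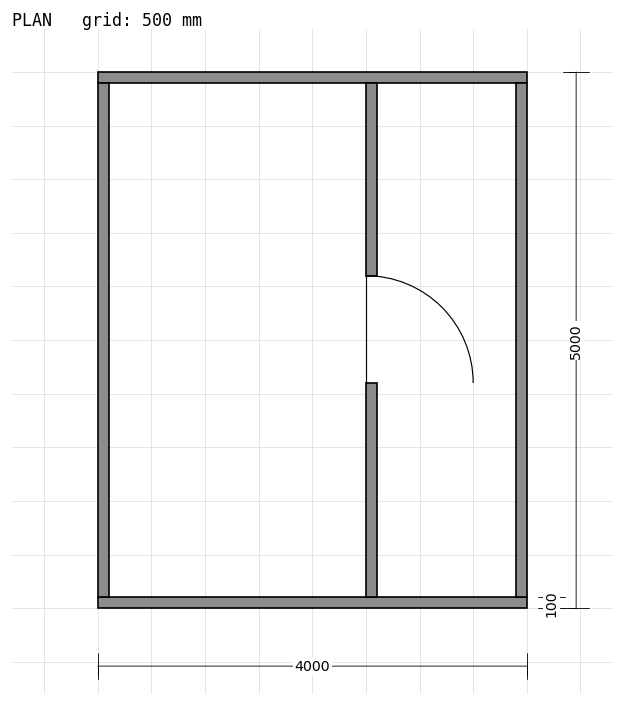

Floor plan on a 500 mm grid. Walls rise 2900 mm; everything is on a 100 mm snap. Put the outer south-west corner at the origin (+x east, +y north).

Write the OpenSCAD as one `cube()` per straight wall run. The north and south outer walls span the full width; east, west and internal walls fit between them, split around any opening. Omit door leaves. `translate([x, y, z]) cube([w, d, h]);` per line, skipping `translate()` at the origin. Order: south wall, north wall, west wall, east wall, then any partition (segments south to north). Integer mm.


cube([4000, 100, 2900]);
translate([0, 4900, 0]) cube([4000, 100, 2900]);
translate([0, 100, 0]) cube([100, 4800, 2900]);
translate([3900, 100, 0]) cube([100, 4800, 2900]);
translate([2500, 100, 0]) cube([100, 2000, 2900]);
translate([2500, 3100, 0]) cube([100, 1800, 2900]);


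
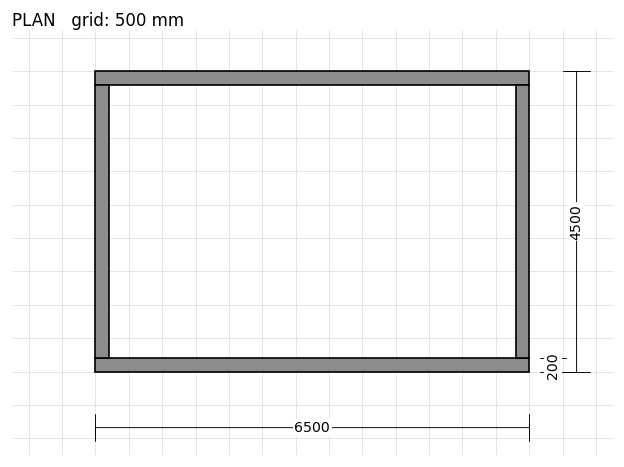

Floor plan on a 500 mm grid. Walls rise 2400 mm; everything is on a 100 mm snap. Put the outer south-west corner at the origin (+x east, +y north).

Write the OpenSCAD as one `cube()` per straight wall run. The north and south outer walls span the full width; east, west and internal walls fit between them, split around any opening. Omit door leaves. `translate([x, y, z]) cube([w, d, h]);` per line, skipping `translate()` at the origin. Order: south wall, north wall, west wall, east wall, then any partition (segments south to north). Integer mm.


cube([6500, 200, 2400]);
translate([0, 4300, 0]) cube([6500, 200, 2400]);
translate([0, 200, 0]) cube([200, 4100, 2400]);
translate([6300, 200, 0]) cube([200, 4100, 2400]);


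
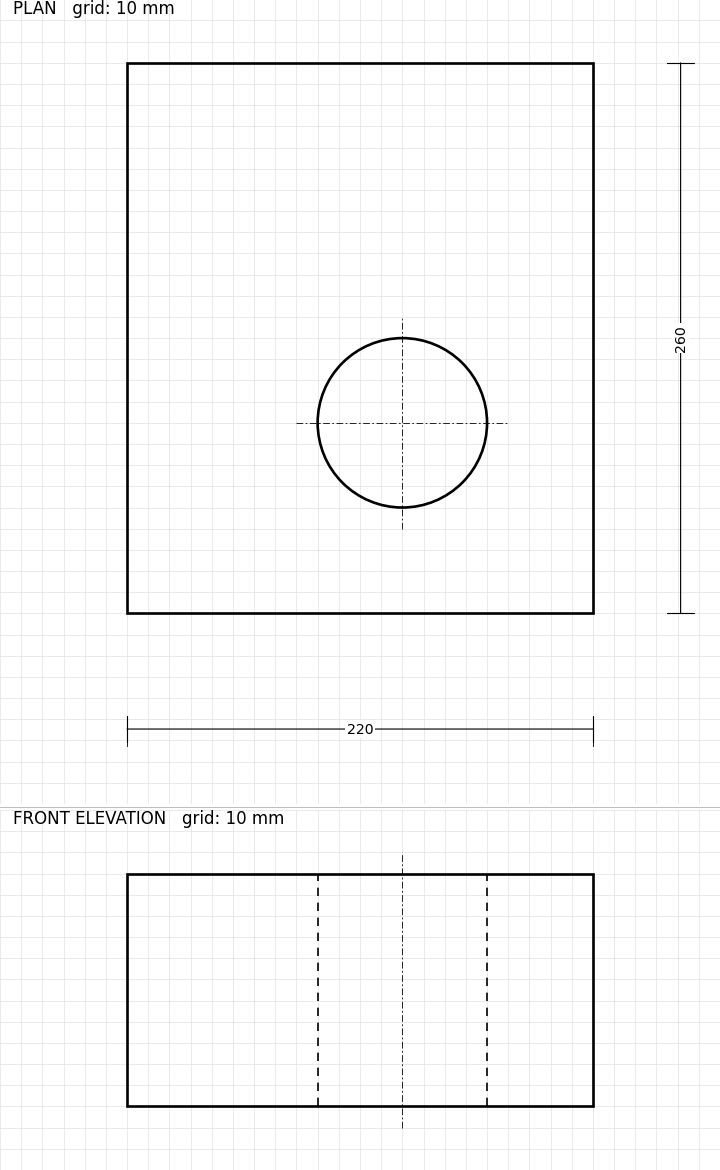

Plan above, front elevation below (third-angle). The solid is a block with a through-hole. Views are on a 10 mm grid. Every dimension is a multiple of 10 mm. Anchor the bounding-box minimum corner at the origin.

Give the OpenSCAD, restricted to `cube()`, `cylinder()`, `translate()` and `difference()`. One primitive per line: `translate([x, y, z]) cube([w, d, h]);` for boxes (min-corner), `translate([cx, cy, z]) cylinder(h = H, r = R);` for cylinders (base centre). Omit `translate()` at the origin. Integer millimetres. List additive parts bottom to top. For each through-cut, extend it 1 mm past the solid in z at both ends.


difference() {
  cube([220, 260, 110]);
  translate([130, 90, -1]) cylinder(h = 112, r = 40);
}


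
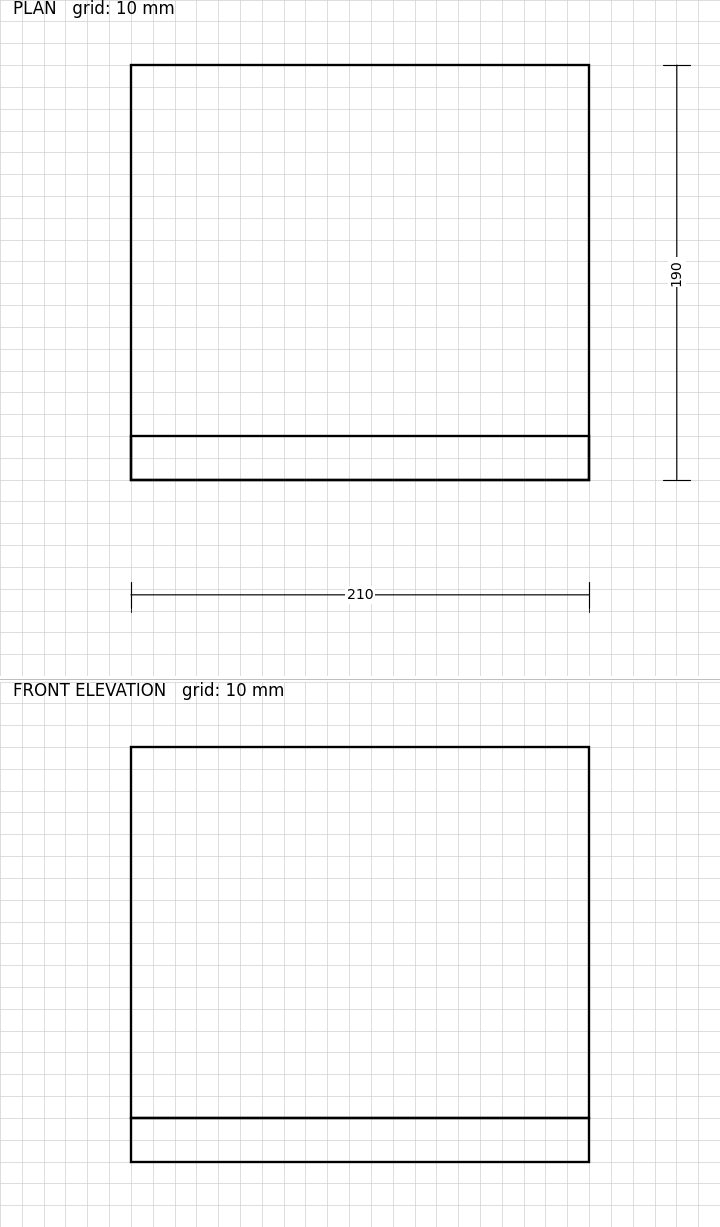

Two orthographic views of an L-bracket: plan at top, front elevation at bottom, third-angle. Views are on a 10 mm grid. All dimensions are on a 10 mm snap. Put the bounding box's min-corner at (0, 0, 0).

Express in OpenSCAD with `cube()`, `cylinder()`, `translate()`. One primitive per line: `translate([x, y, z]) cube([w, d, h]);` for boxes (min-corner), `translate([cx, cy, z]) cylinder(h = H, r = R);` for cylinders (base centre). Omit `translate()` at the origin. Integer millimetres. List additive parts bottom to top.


cube([210, 190, 20]);
translate([0, 0, 20]) cube([210, 20, 170]);
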